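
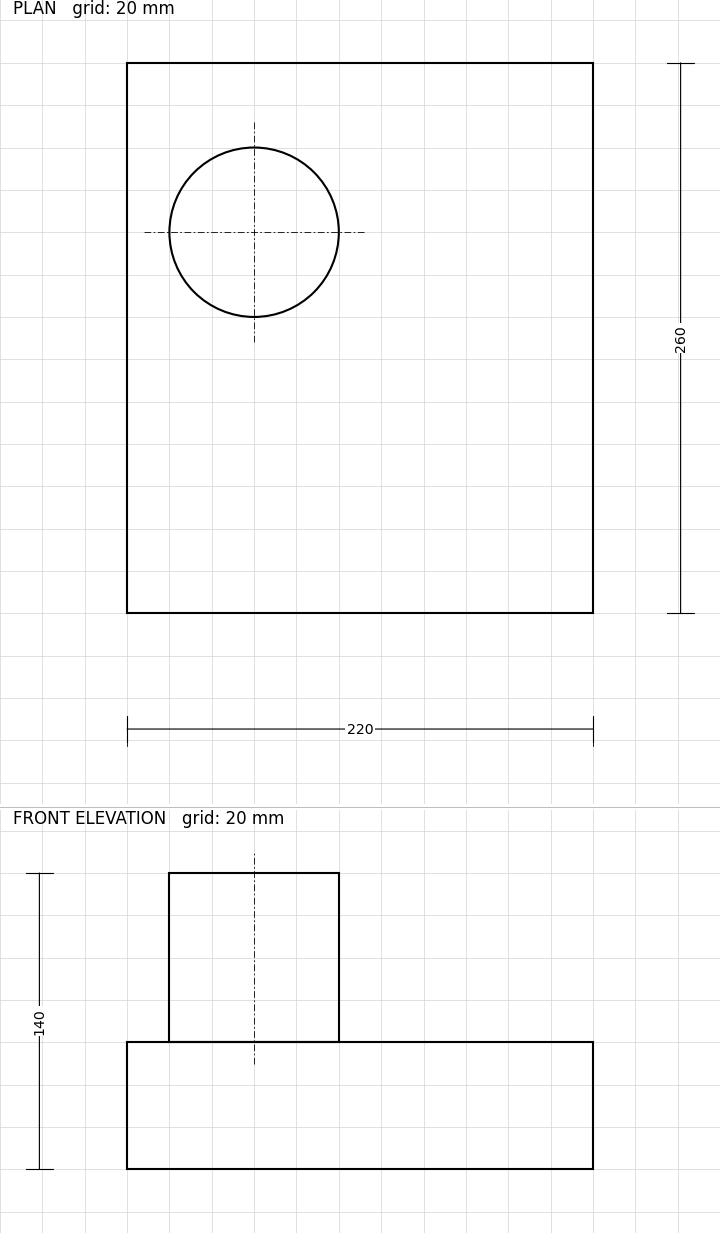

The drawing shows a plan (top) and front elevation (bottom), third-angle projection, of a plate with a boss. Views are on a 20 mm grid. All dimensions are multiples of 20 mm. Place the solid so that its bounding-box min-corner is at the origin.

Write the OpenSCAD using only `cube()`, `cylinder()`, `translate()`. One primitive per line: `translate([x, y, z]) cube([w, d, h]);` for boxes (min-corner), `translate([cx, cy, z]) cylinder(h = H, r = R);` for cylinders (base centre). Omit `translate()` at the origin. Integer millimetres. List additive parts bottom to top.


cube([220, 260, 60]);
translate([60, 180, 60]) cylinder(h = 80, r = 40);


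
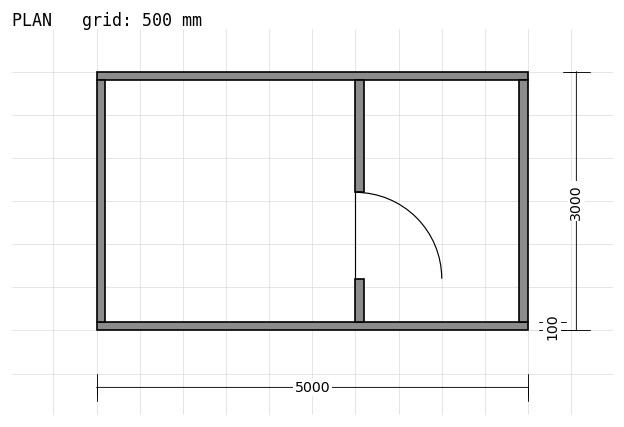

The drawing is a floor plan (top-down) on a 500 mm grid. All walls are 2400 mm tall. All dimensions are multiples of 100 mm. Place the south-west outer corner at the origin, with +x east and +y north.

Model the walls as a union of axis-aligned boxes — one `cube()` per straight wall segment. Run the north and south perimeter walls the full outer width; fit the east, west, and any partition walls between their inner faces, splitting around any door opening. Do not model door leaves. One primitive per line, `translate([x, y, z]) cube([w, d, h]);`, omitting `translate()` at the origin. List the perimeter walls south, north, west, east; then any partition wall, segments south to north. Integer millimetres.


cube([5000, 100, 2400]);
translate([0, 2900, 0]) cube([5000, 100, 2400]);
translate([0, 100, 0]) cube([100, 2800, 2400]);
translate([4900, 100, 0]) cube([100, 2800, 2400]);
translate([3000, 100, 0]) cube([100, 500, 2400]);
translate([3000, 1600, 0]) cube([100, 1300, 2400]);


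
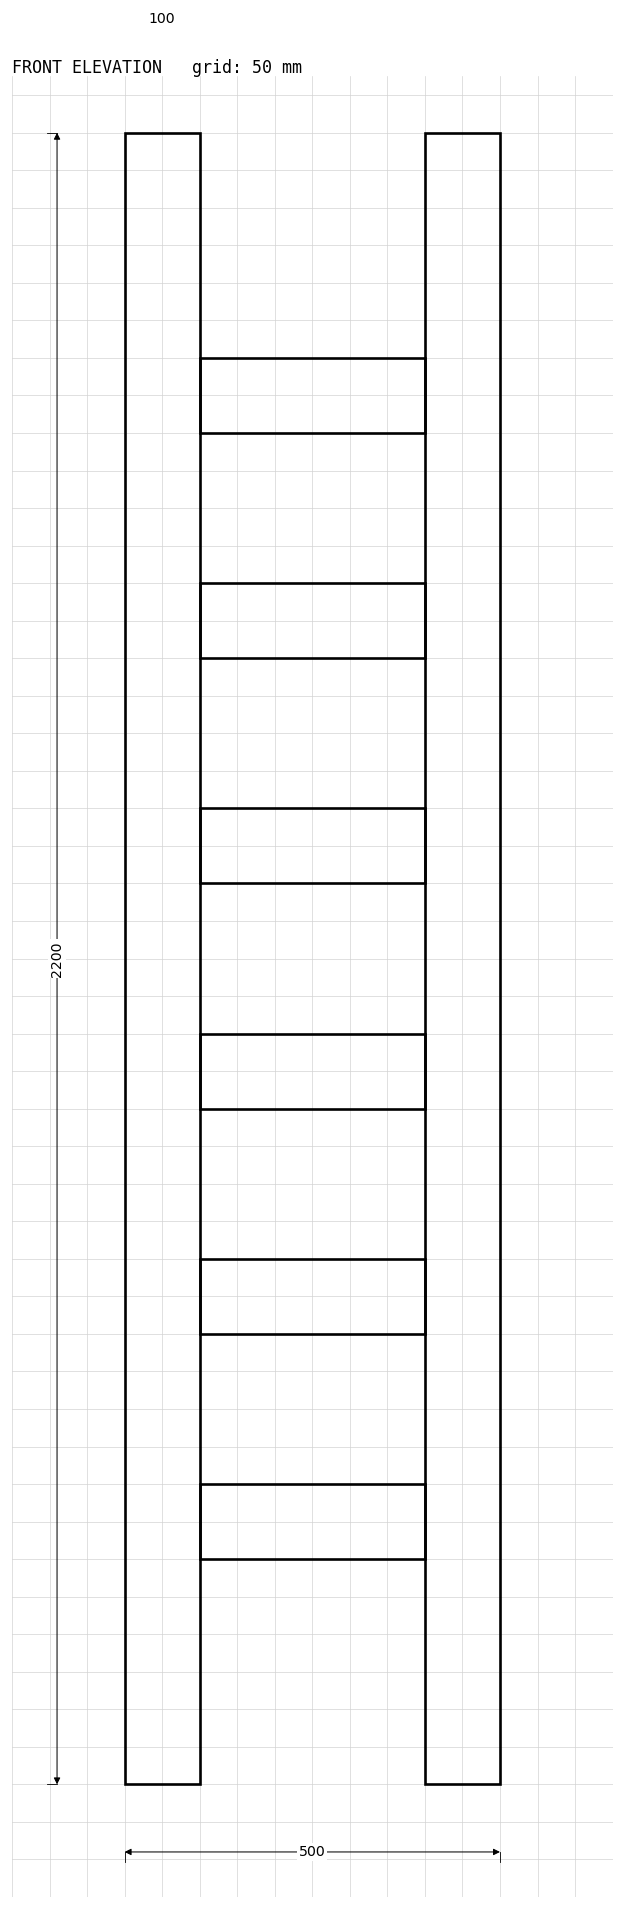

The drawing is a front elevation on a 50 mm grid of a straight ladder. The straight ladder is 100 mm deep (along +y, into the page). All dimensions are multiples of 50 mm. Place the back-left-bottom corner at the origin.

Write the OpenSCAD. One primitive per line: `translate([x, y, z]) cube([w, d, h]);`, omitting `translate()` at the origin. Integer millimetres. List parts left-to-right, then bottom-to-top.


cube([100, 100, 2200]);
translate([100, 0, 300]) cube([300, 100, 100]);
translate([100, 0, 600]) cube([300, 100, 100]);
translate([100, 0, 900]) cube([300, 100, 100]);
translate([100, 0, 1200]) cube([300, 100, 100]);
translate([100, 0, 1500]) cube([300, 100, 100]);
translate([100, 0, 1800]) cube([300, 100, 100]);
translate([400, 0, 0]) cube([100, 100, 2200]);


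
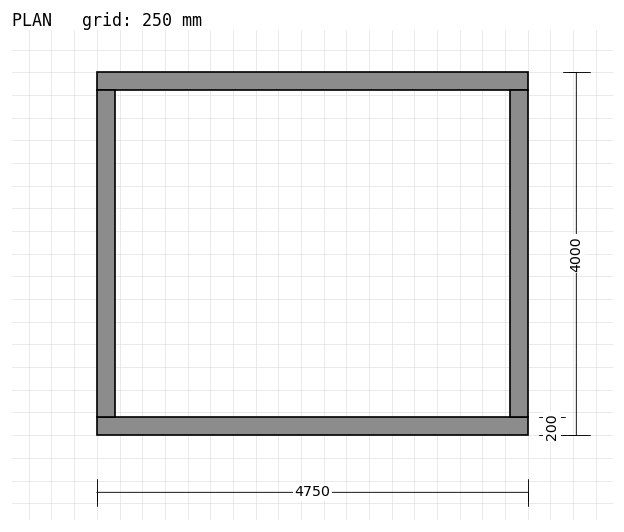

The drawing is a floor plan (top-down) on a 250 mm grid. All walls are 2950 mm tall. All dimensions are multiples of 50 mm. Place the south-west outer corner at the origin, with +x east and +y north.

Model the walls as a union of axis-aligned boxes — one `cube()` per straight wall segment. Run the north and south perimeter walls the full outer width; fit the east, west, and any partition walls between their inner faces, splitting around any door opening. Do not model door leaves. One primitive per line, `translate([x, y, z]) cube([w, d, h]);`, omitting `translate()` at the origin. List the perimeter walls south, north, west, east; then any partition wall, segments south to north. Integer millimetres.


cube([4750, 200, 2950]);
translate([0, 3800, 0]) cube([4750, 200, 2950]);
translate([0, 200, 0]) cube([200, 3600, 2950]);
translate([4550, 200, 0]) cube([200, 3600, 2950]);


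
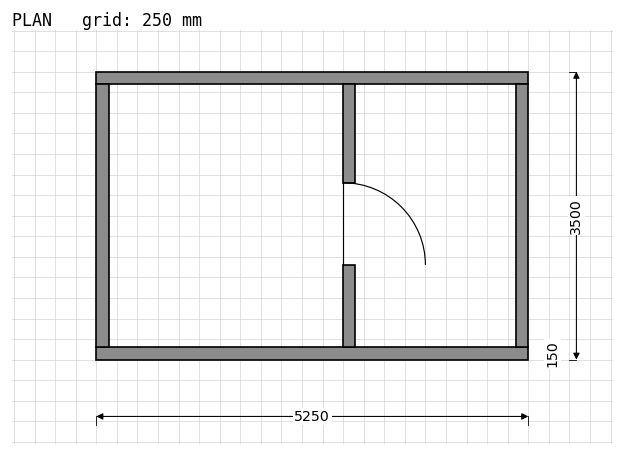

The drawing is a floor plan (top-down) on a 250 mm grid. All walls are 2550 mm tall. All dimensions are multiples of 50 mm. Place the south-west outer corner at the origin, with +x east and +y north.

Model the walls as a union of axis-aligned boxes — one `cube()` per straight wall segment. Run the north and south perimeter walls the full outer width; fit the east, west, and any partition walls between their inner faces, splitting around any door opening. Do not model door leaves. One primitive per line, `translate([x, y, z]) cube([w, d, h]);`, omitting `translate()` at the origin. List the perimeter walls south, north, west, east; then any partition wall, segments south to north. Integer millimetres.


cube([5250, 150, 2550]);
translate([0, 3350, 0]) cube([5250, 150, 2550]);
translate([0, 150, 0]) cube([150, 3200, 2550]);
translate([5100, 150, 0]) cube([150, 3200, 2550]);
translate([3000, 150, 0]) cube([150, 1000, 2550]);
translate([3000, 2150, 0]) cube([150, 1200, 2550]);


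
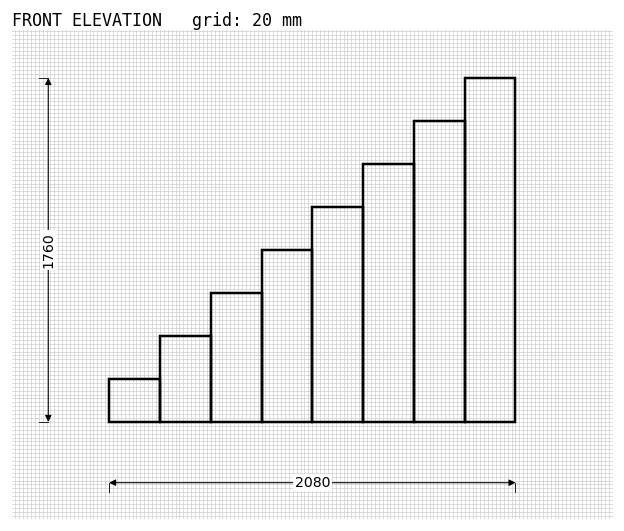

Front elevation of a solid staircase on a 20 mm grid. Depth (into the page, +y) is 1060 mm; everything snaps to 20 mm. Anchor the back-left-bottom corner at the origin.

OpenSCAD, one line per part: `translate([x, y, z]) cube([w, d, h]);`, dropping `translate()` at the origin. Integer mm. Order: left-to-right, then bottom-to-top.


cube([260, 1060, 220]);
translate([260, 0, 0]) cube([260, 1060, 440]);
translate([520, 0, 0]) cube([260, 1060, 660]);
translate([780, 0, 0]) cube([260, 1060, 880]);
translate([1040, 0, 0]) cube([260, 1060, 1100]);
translate([1300, 0, 0]) cube([260, 1060, 1320]);
translate([1560, 0, 0]) cube([260, 1060, 1540]);
translate([1820, 0, 0]) cube([260, 1060, 1760]);


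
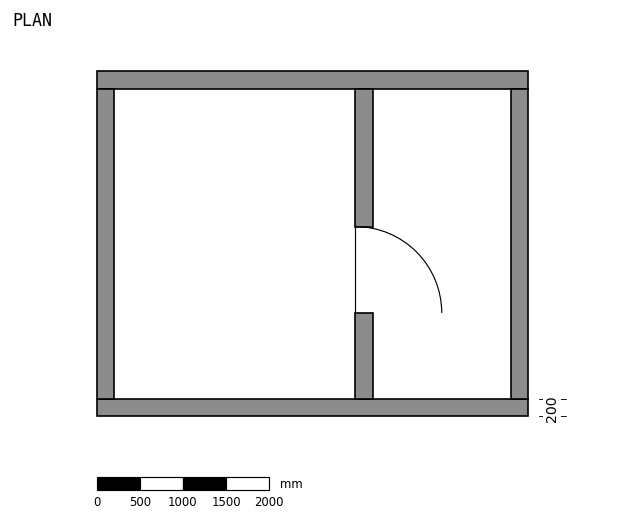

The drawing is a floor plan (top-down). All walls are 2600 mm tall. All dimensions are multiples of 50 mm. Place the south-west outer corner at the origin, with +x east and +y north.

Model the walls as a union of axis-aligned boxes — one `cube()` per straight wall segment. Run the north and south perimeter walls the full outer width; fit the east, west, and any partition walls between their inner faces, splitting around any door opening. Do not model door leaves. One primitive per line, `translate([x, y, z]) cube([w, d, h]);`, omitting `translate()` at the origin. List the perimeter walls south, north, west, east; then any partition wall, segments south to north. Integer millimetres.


cube([5000, 200, 2600]);
translate([0, 3800, 0]) cube([5000, 200, 2600]);
translate([0, 200, 0]) cube([200, 3600, 2600]);
translate([4800, 200, 0]) cube([200, 3600, 2600]);
translate([3000, 200, 0]) cube([200, 1000, 2600]);
translate([3000, 2200, 0]) cube([200, 1600, 2600]);


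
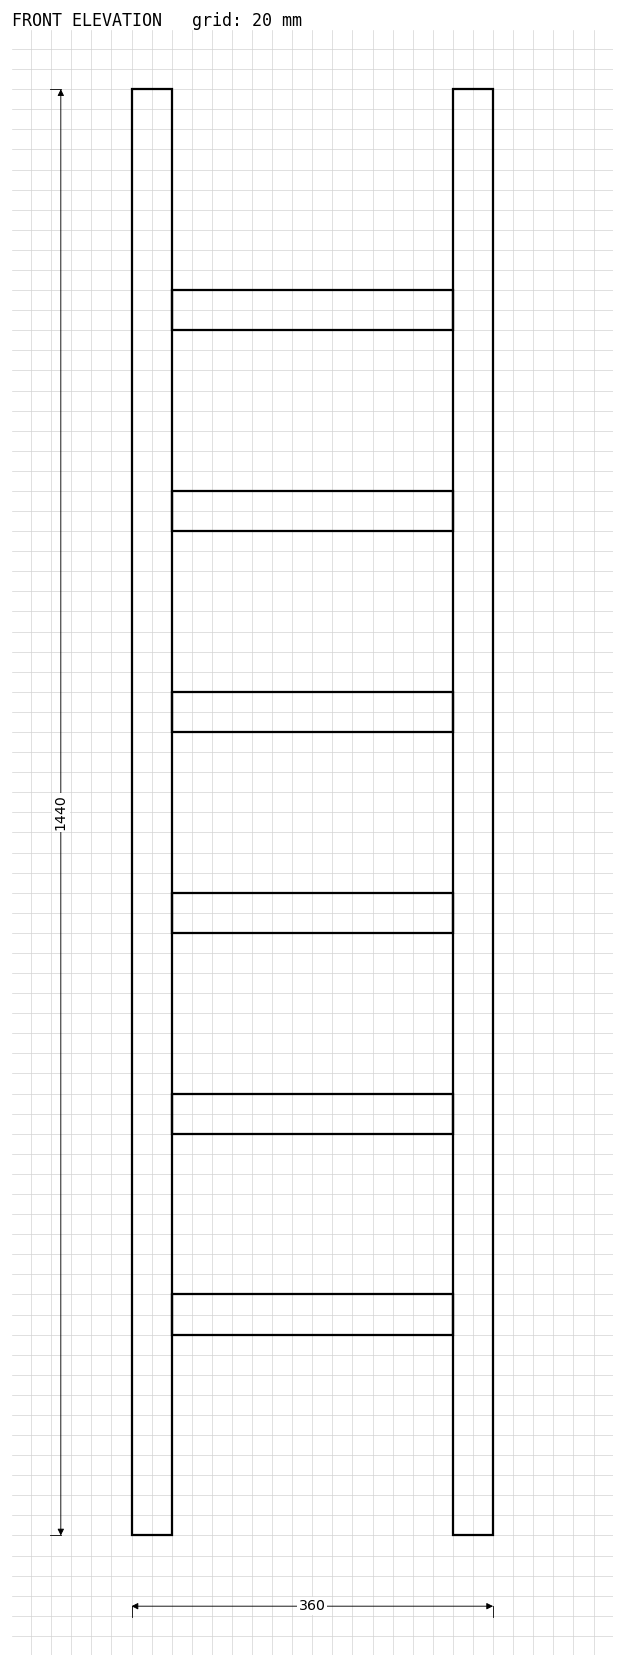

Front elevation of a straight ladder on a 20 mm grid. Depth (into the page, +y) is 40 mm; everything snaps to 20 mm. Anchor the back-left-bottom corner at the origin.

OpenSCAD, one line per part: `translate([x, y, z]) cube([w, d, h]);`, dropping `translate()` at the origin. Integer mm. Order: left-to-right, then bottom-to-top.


cube([40, 40, 1440]);
translate([40, 0, 200]) cube([280, 40, 40]);
translate([40, 0, 400]) cube([280, 40, 40]);
translate([40, 0, 600]) cube([280, 40, 40]);
translate([40, 0, 800]) cube([280, 40, 40]);
translate([40, 0, 1000]) cube([280, 40, 40]);
translate([40, 0, 1200]) cube([280, 40, 40]);
translate([320, 0, 0]) cube([40, 40, 1440]);


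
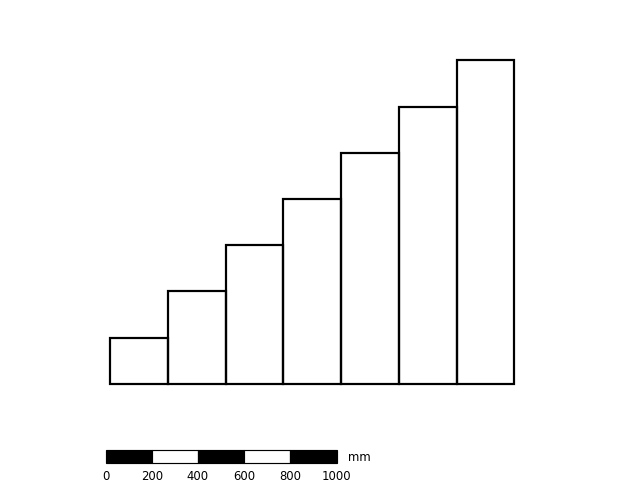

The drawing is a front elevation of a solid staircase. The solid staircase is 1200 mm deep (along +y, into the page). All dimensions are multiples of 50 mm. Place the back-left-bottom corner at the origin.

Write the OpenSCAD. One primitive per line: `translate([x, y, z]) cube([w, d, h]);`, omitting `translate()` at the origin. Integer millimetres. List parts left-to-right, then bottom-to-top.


cube([250, 1200, 200]);
translate([250, 0, 0]) cube([250, 1200, 400]);
translate([500, 0, 0]) cube([250, 1200, 600]);
translate([750, 0, 0]) cube([250, 1200, 800]);
translate([1000, 0, 0]) cube([250, 1200, 1000]);
translate([1250, 0, 0]) cube([250, 1200, 1200]);
translate([1500, 0, 0]) cube([250, 1200, 1400]);


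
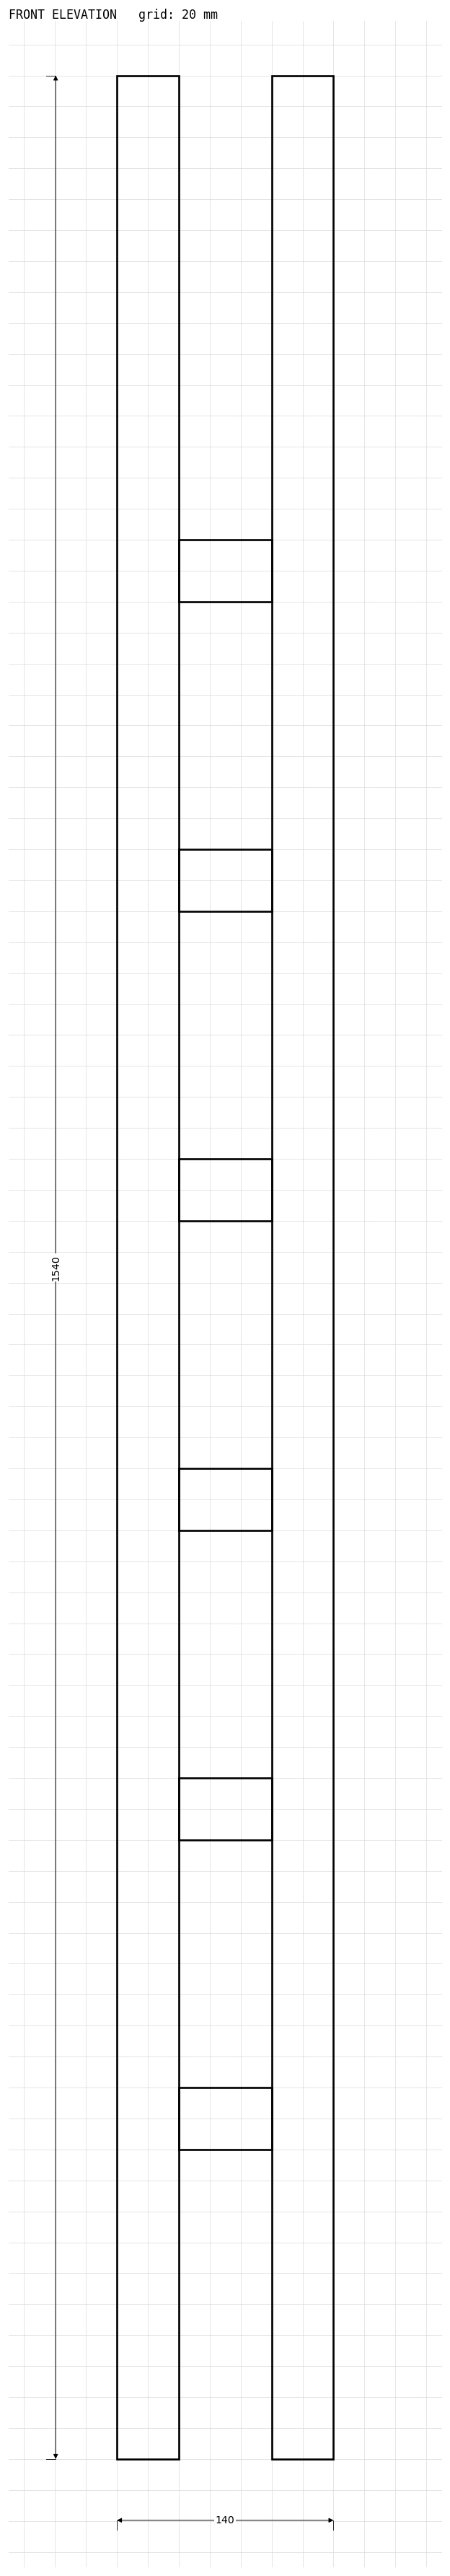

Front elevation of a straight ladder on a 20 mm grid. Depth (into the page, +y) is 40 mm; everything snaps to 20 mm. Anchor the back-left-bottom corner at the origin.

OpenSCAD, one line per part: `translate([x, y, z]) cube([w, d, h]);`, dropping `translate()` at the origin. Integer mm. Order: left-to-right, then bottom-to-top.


cube([40, 40, 1540]);
translate([40, 0, 200]) cube([60, 40, 40]);
translate([40, 0, 400]) cube([60, 40, 40]);
translate([40, 0, 600]) cube([60, 40, 40]);
translate([40, 0, 800]) cube([60, 40, 40]);
translate([40, 0, 1000]) cube([60, 40, 40]);
translate([40, 0, 1200]) cube([60, 40, 40]);
translate([100, 0, 0]) cube([40, 40, 1540]);


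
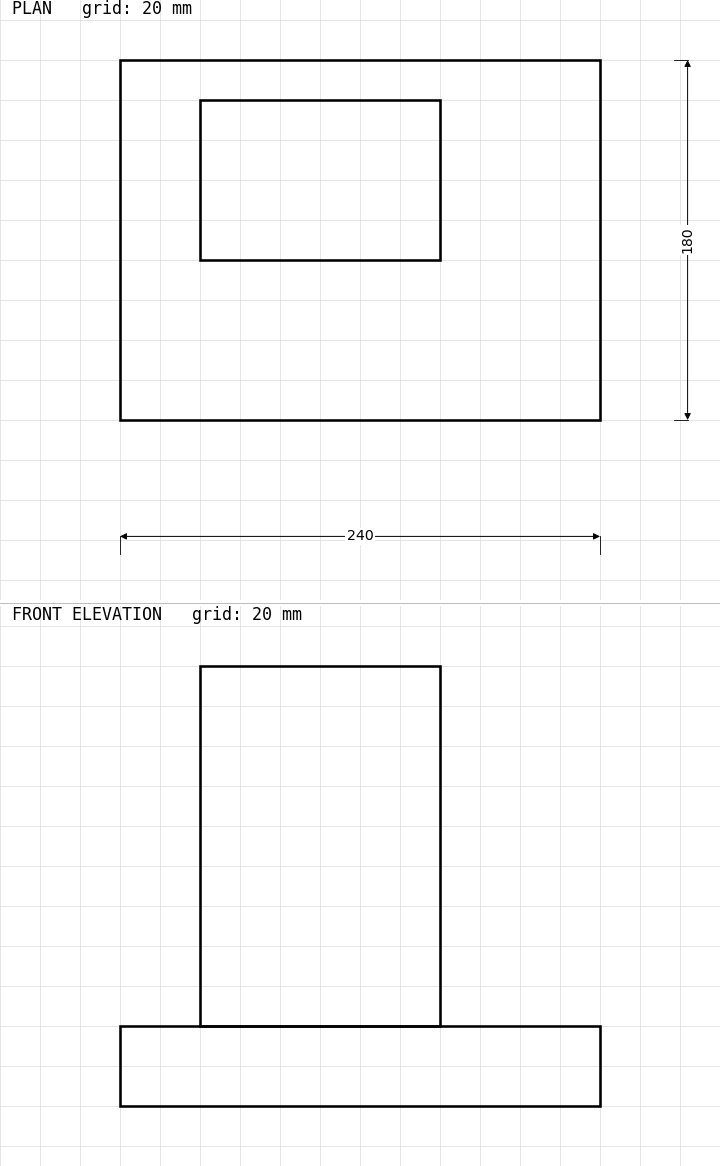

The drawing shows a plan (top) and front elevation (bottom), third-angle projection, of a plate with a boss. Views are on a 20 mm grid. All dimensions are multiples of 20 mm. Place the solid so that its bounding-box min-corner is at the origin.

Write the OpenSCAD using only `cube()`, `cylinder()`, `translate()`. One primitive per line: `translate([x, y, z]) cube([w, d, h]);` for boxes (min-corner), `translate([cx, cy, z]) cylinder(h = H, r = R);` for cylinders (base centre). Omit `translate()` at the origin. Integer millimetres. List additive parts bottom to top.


cube([240, 180, 40]);
translate([40, 80, 40]) cube([120, 80, 180]);


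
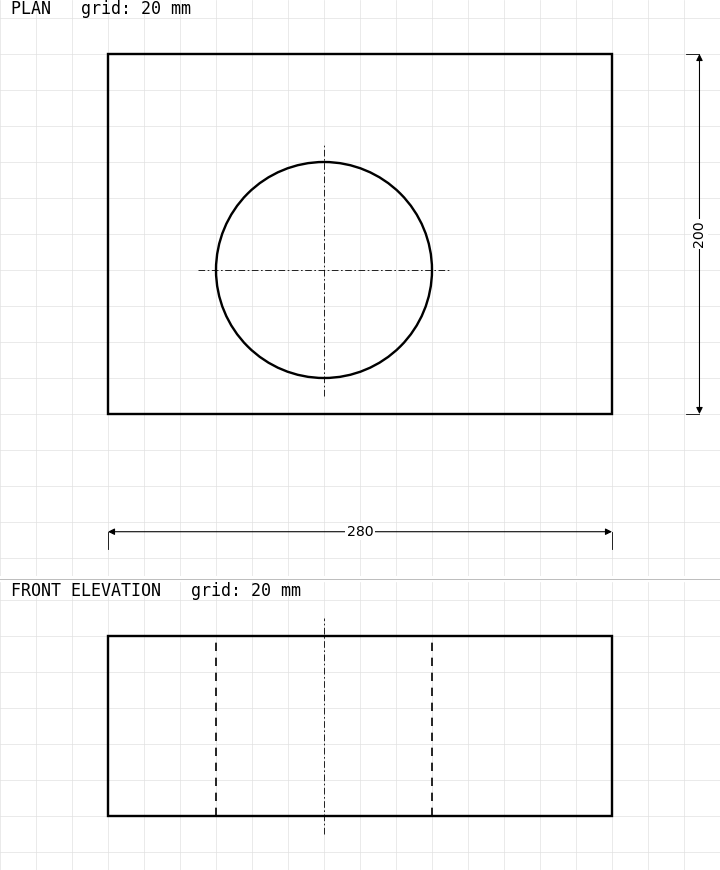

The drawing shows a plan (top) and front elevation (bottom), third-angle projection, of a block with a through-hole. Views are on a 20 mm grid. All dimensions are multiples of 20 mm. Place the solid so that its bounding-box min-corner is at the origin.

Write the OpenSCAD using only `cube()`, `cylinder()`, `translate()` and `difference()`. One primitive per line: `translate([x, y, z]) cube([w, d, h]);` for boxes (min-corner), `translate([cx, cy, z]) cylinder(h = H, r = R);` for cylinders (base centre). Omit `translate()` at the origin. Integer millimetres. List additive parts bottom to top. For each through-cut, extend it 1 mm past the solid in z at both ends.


difference() {
  cube([280, 200, 100]);
  translate([120, 80, -1]) cylinder(h = 102, r = 60);
}


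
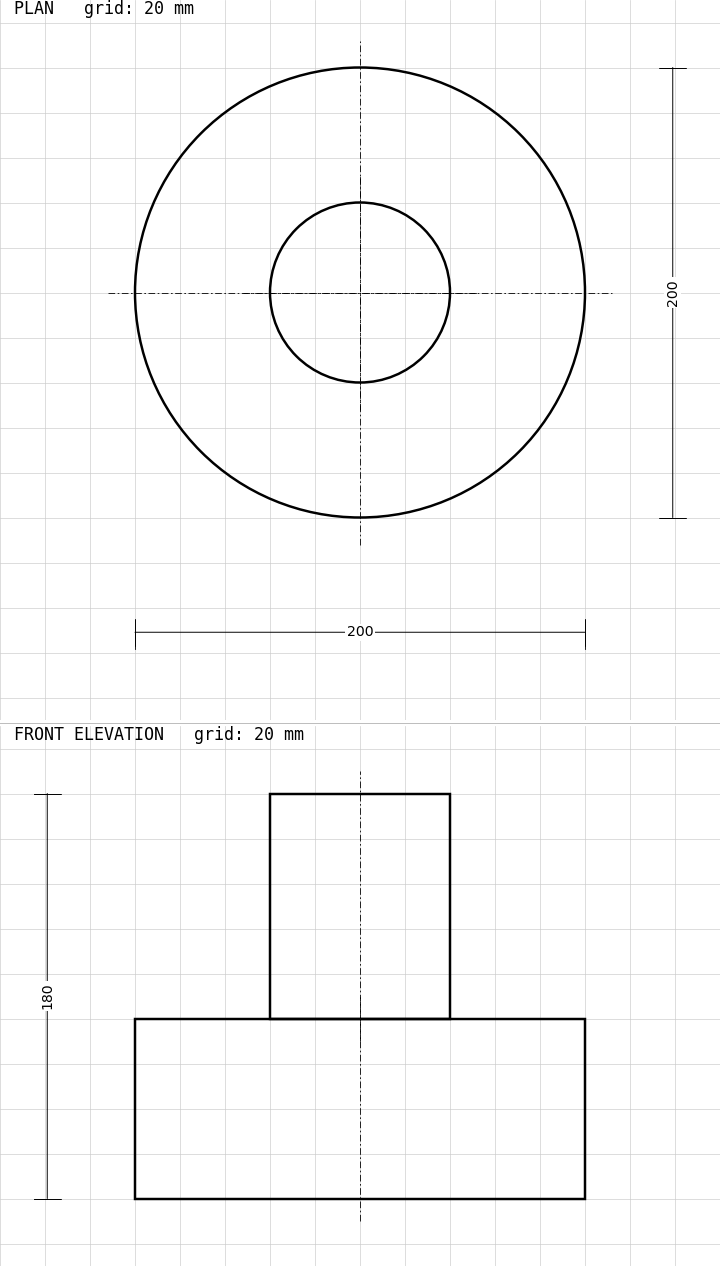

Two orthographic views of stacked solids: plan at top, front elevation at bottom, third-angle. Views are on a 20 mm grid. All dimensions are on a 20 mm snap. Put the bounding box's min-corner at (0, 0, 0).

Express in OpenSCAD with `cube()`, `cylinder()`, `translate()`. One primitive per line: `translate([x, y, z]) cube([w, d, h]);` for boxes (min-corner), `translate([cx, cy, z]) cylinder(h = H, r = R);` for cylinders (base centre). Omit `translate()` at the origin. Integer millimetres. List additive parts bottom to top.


translate([100, 100, 0]) cylinder(h = 80, r = 100);
translate([100, 100, 80]) cylinder(h = 100, r = 40);


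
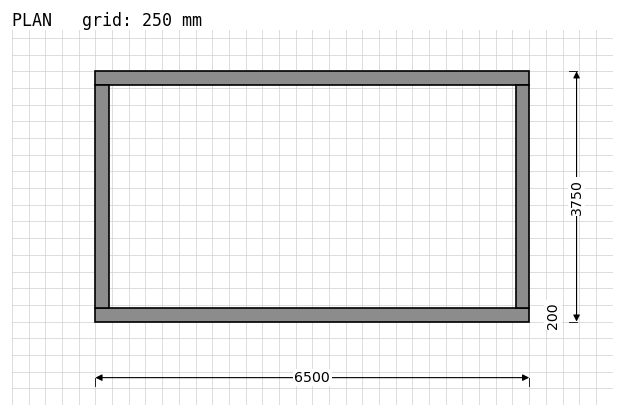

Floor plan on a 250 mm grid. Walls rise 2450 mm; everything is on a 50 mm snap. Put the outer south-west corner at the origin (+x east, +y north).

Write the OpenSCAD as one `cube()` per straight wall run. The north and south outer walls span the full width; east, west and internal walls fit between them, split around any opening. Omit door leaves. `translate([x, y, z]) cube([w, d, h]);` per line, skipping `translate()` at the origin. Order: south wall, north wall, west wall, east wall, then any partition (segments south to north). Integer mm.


cube([6500, 200, 2450]);
translate([0, 3550, 0]) cube([6500, 200, 2450]);
translate([0, 200, 0]) cube([200, 3350, 2450]);
translate([6300, 200, 0]) cube([200, 3350, 2450]);


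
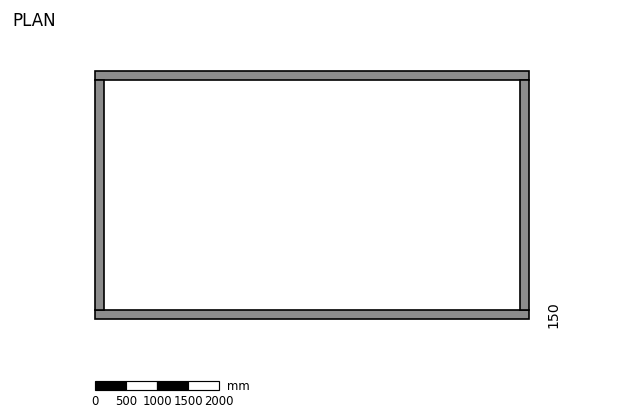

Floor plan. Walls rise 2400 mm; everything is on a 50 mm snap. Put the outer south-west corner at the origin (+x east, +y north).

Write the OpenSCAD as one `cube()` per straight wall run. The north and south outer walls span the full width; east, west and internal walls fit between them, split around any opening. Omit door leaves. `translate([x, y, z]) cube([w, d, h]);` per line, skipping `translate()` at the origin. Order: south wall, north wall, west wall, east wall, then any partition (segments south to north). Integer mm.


cube([7000, 150, 2400]);
translate([0, 3850, 0]) cube([7000, 150, 2400]);
translate([0, 150, 0]) cube([150, 3700, 2400]);
translate([6850, 150, 0]) cube([150, 3700, 2400]);


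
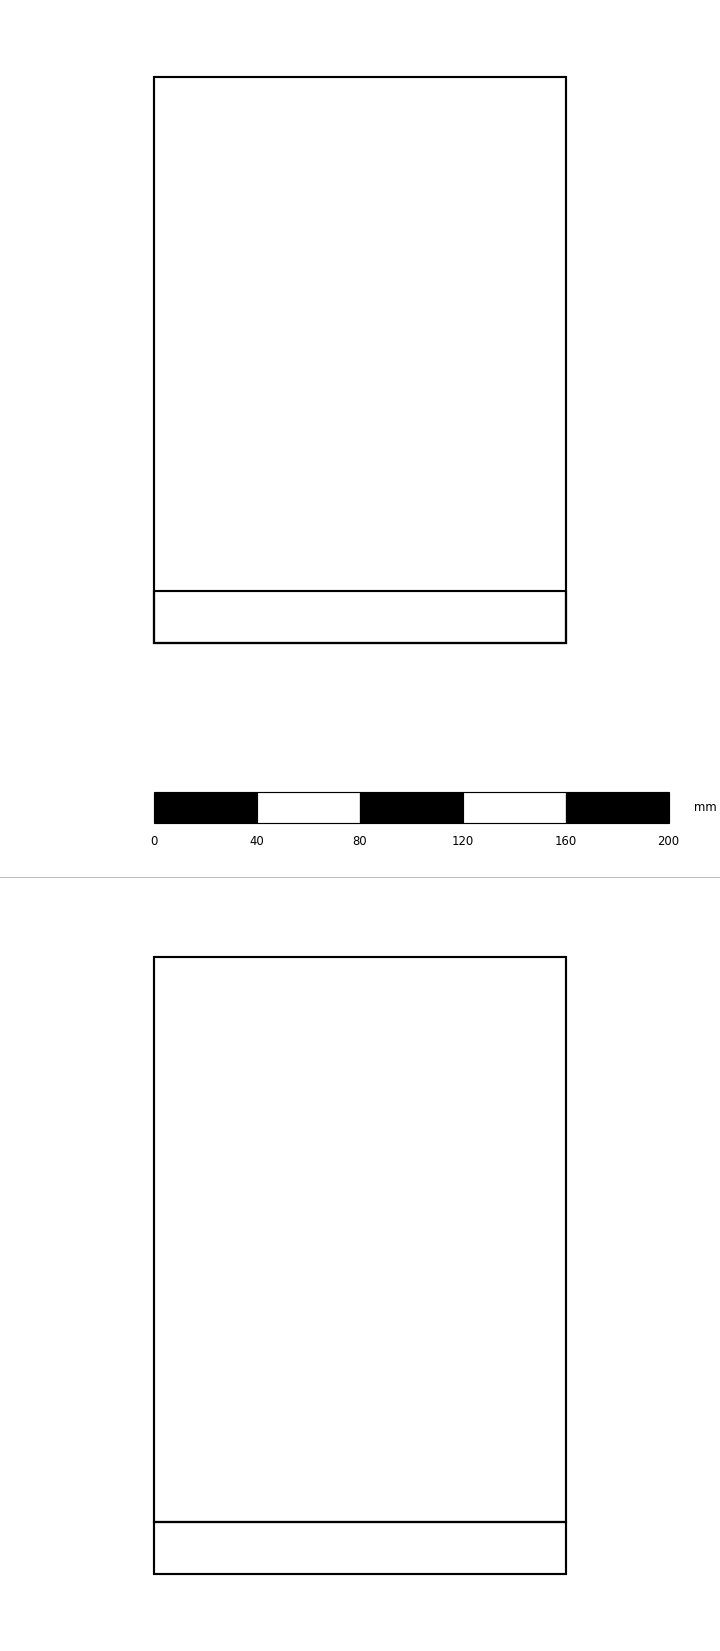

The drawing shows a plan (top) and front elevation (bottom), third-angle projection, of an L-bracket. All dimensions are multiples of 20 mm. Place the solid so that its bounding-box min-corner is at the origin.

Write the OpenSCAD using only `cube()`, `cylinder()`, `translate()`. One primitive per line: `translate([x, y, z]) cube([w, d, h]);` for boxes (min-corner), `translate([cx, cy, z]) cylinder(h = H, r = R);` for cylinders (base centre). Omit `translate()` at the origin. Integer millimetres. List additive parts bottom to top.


cube([160, 220, 20]);
translate([0, 0, 20]) cube([160, 20, 220]);


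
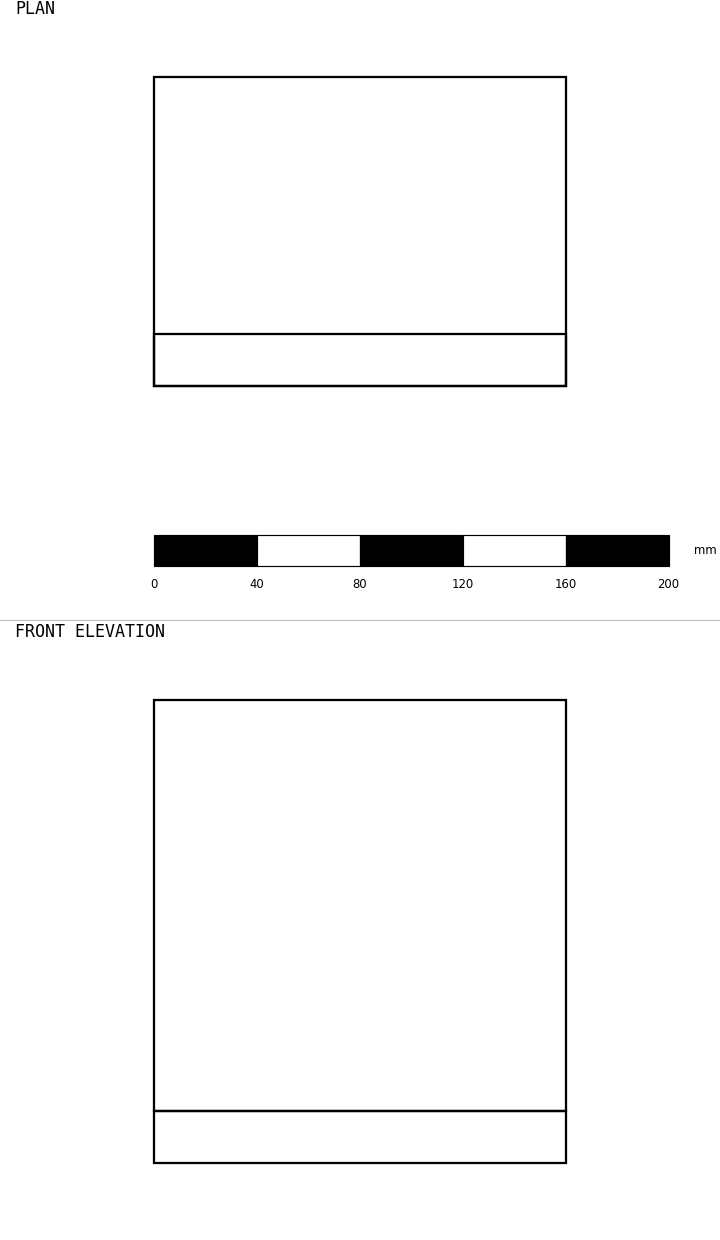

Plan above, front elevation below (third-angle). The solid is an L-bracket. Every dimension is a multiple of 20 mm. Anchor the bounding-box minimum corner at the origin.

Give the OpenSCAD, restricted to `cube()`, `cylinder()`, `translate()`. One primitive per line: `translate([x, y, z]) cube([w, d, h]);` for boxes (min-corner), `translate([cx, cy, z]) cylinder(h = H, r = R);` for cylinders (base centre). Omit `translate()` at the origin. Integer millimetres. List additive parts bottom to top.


cube([160, 120, 20]);
translate([0, 0, 20]) cube([160, 20, 160]);


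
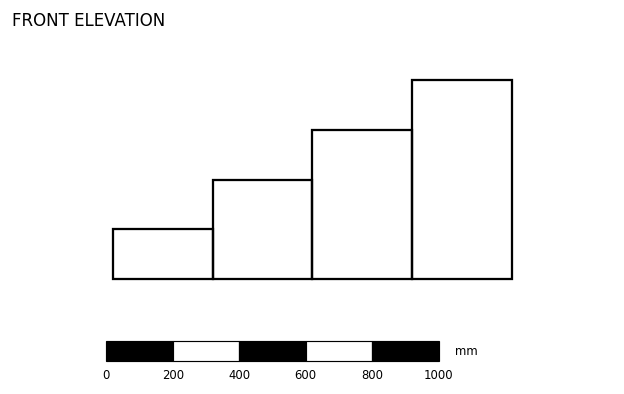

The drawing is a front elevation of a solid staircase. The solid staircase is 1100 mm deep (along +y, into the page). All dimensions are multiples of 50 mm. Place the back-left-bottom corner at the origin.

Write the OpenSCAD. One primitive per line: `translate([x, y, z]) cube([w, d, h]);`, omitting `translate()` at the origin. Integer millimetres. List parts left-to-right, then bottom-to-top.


cube([300, 1100, 150]);
translate([300, 0, 0]) cube([300, 1100, 300]);
translate([600, 0, 0]) cube([300, 1100, 450]);
translate([900, 0, 0]) cube([300, 1100, 600]);


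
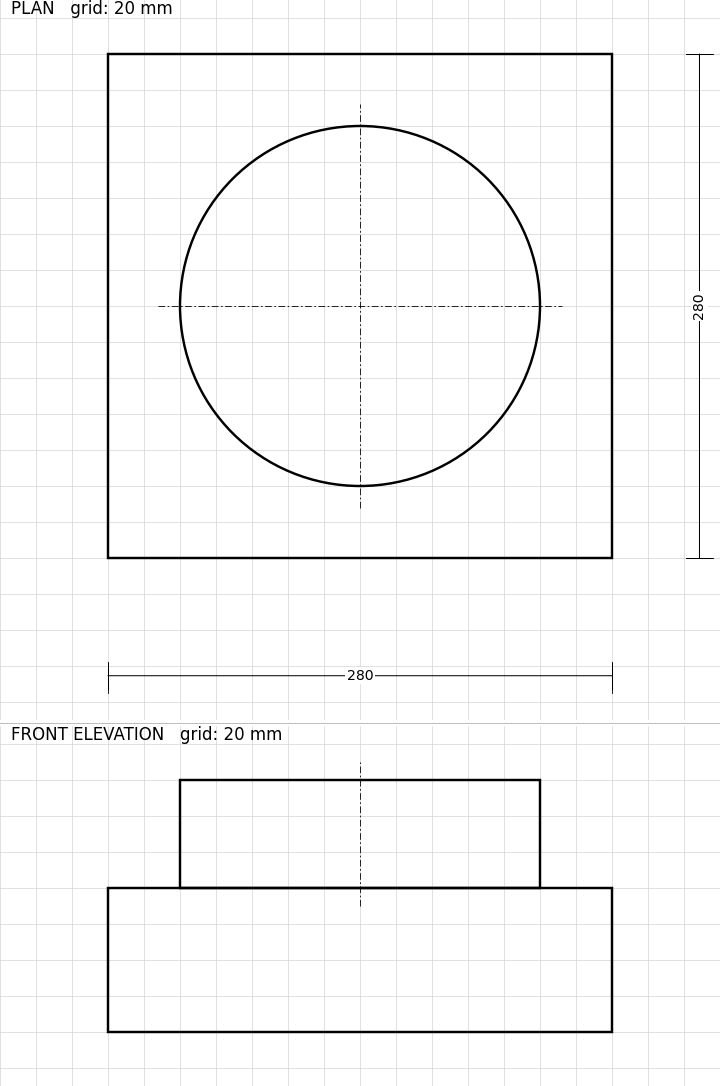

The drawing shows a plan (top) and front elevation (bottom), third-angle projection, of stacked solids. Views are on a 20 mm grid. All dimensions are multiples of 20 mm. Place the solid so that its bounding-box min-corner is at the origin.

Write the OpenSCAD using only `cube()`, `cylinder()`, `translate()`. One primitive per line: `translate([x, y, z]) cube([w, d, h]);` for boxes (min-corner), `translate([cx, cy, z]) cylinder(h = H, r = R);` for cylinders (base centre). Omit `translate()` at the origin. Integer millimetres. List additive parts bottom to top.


cube([280, 280, 80]);
translate([140, 140, 80]) cylinder(h = 60, r = 100);


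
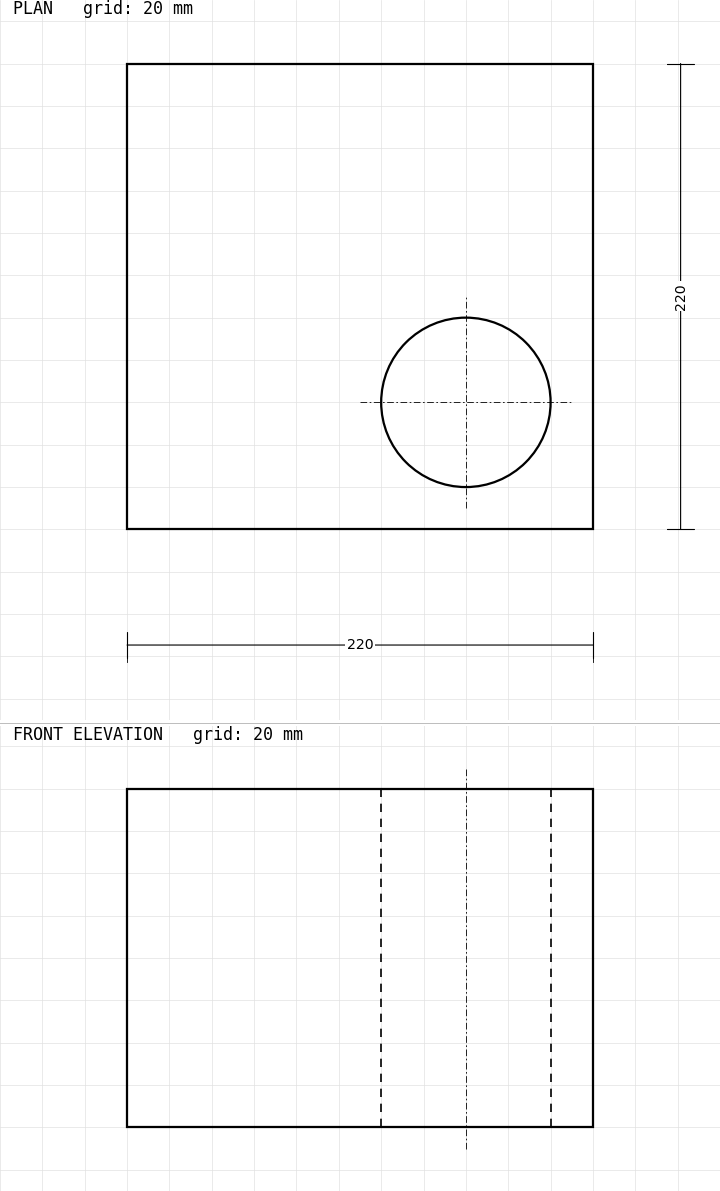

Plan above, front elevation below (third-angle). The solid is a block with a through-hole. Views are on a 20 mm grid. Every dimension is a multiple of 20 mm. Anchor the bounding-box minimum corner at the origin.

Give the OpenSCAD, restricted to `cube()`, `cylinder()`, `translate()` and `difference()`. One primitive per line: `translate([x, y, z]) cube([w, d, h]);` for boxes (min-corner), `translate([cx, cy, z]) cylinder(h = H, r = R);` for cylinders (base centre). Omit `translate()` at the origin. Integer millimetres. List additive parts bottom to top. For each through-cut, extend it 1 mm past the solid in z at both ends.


difference() {
  cube([220, 220, 160]);
  translate([160, 60, -1]) cylinder(h = 162, r = 40);
}


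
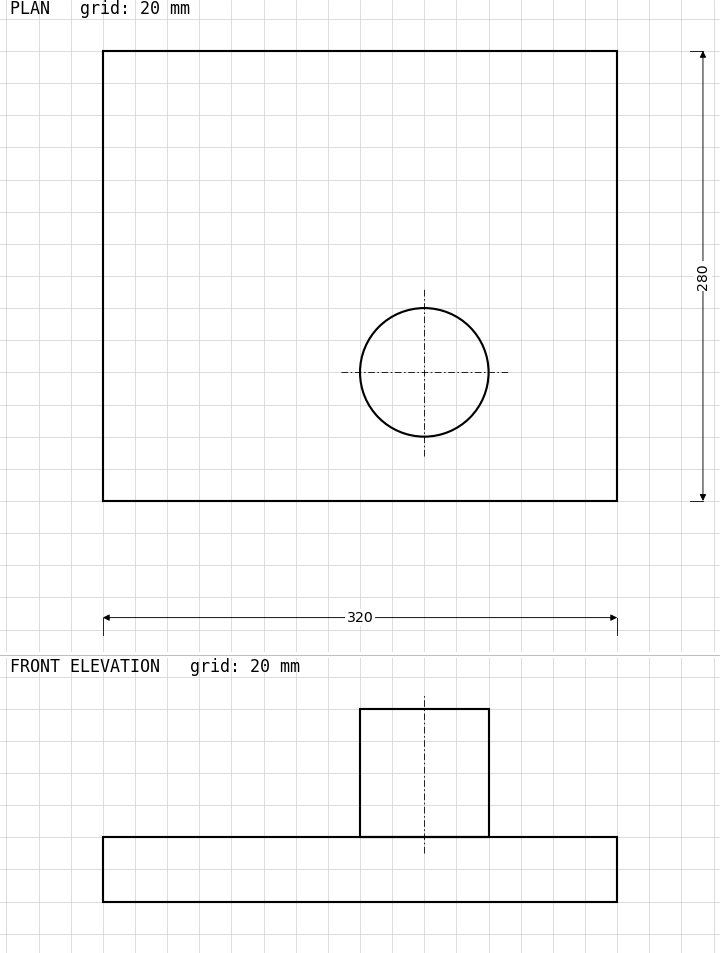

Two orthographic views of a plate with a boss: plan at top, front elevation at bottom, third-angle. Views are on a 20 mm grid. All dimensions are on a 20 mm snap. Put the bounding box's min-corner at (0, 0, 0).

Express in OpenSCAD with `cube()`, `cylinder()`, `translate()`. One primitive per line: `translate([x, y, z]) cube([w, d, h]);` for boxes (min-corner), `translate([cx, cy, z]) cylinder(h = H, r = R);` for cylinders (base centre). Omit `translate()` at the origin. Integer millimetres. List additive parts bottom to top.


cube([320, 280, 40]);
translate([200, 80, 40]) cylinder(h = 80, r = 40);


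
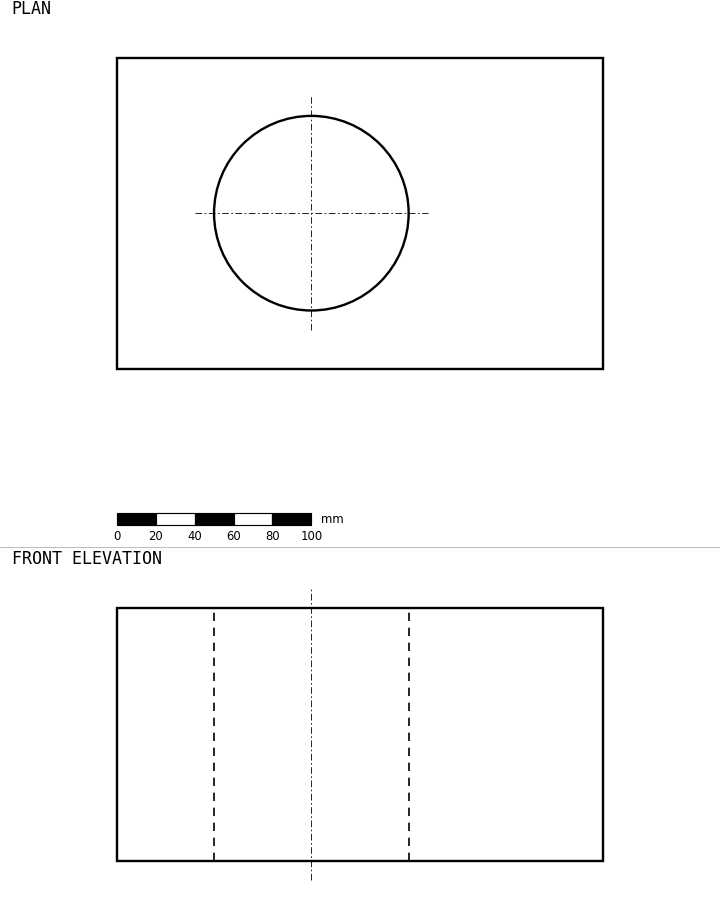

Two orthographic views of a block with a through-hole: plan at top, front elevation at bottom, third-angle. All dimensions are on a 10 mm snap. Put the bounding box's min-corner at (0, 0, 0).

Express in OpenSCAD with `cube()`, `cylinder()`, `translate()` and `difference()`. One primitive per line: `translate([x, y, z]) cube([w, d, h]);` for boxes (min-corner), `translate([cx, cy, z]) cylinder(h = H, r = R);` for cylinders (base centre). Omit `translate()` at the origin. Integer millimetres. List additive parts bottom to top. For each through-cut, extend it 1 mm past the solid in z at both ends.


difference() {
  cube([250, 160, 130]);
  translate([100, 80, -1]) cylinder(h = 132, r = 50);
}


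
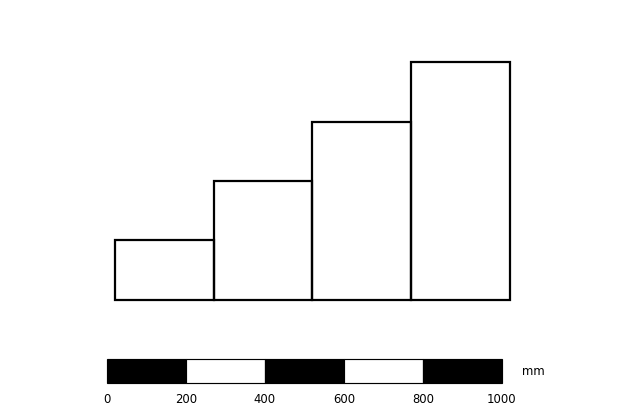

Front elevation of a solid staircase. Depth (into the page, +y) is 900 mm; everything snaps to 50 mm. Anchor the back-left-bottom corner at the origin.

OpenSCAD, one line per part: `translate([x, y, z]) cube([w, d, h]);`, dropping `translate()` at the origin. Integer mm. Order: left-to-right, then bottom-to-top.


cube([250, 900, 150]);
translate([250, 0, 0]) cube([250, 900, 300]);
translate([500, 0, 0]) cube([250, 900, 450]);
translate([750, 0, 0]) cube([250, 900, 600]);


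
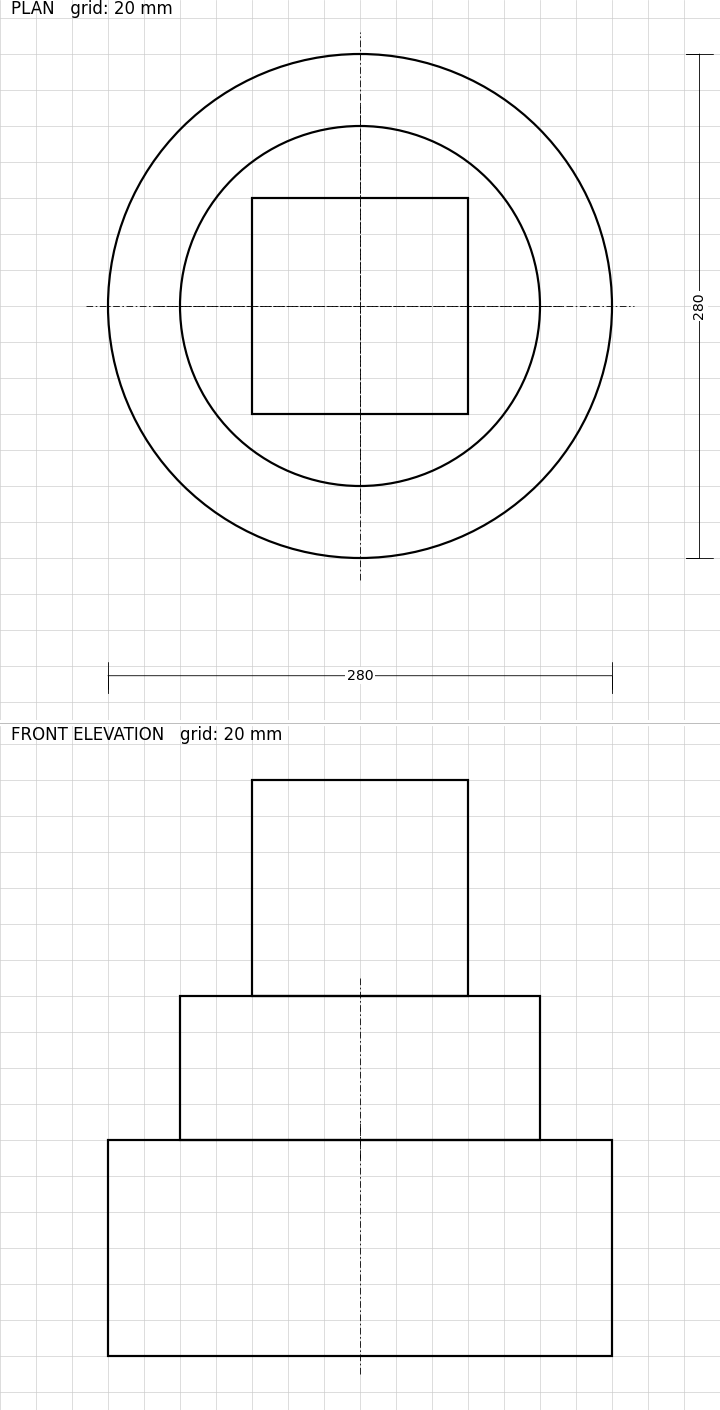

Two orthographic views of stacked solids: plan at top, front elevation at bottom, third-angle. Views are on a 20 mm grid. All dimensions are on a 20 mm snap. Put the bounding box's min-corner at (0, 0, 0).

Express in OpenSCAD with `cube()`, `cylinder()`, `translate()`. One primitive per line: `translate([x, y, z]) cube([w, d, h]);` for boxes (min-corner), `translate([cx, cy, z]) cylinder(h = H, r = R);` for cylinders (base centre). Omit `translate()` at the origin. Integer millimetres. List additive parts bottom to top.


translate([140, 140, 0]) cylinder(h = 120, r = 140);
translate([140, 140, 120]) cylinder(h = 80, r = 100);
translate([80, 80, 200]) cube([120, 120, 120]);


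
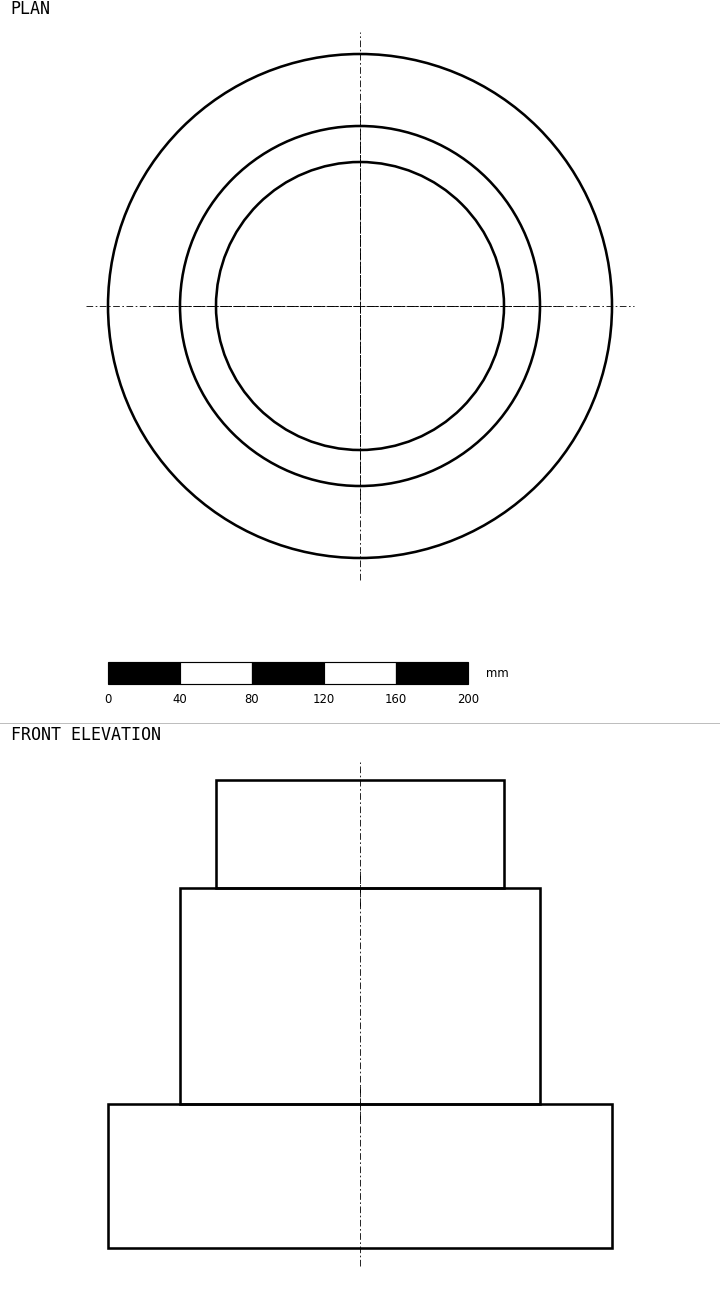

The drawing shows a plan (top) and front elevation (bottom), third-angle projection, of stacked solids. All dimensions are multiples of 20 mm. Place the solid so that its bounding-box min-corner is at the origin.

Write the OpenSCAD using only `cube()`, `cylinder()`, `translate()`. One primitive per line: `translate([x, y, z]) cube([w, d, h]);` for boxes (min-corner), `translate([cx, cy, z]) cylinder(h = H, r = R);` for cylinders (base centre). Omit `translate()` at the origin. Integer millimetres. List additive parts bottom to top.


translate([140, 140, 0]) cylinder(h = 80, r = 140);
translate([140, 140, 80]) cylinder(h = 120, r = 100);
translate([140, 140, 200]) cylinder(h = 60, r = 80);


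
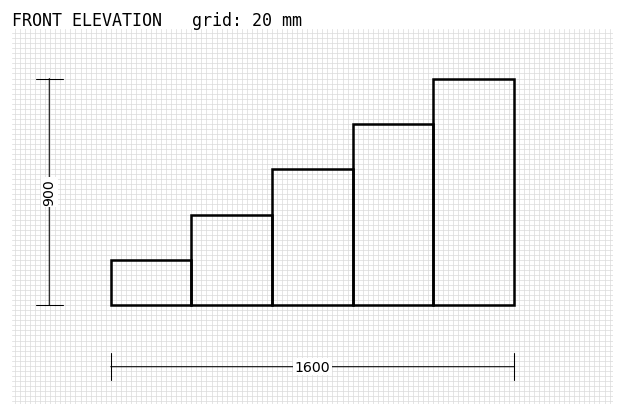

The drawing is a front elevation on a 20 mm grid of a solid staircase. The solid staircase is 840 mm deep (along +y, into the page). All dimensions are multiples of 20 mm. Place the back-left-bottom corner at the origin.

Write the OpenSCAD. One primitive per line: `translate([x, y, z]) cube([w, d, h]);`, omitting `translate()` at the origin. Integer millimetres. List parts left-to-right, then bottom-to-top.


cube([320, 840, 180]);
translate([320, 0, 0]) cube([320, 840, 360]);
translate([640, 0, 0]) cube([320, 840, 540]);
translate([960, 0, 0]) cube([320, 840, 720]);
translate([1280, 0, 0]) cube([320, 840, 900]);


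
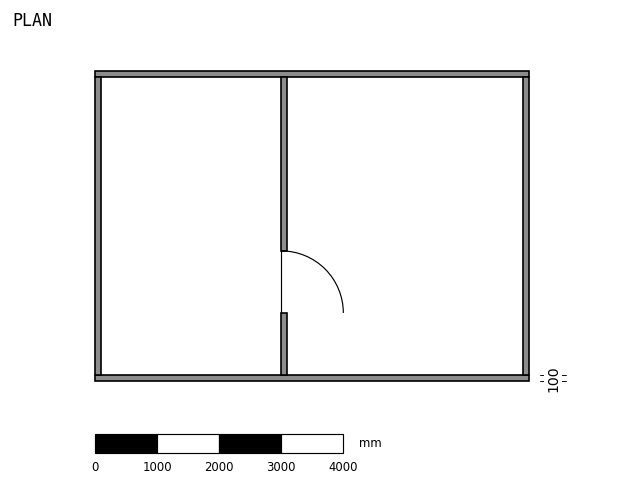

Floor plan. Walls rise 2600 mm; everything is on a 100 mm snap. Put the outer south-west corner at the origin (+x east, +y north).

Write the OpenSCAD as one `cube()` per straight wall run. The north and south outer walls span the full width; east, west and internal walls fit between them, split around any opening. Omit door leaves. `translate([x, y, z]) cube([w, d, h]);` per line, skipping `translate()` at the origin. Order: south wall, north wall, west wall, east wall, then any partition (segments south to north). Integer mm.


cube([7000, 100, 2600]);
translate([0, 4900, 0]) cube([7000, 100, 2600]);
translate([0, 100, 0]) cube([100, 4800, 2600]);
translate([6900, 100, 0]) cube([100, 4800, 2600]);
translate([3000, 100, 0]) cube([100, 1000, 2600]);
translate([3000, 2100, 0]) cube([100, 2800, 2600]);


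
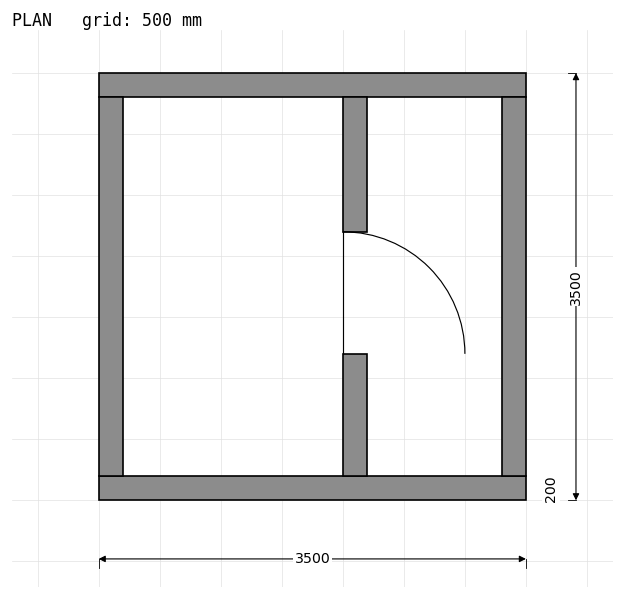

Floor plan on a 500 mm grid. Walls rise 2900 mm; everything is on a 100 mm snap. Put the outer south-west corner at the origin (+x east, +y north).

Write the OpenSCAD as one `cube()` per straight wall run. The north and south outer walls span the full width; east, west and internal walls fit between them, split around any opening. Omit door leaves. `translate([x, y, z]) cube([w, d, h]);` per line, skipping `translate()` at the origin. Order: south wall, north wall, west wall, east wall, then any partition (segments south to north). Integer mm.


cube([3500, 200, 2900]);
translate([0, 3300, 0]) cube([3500, 200, 2900]);
translate([0, 200, 0]) cube([200, 3100, 2900]);
translate([3300, 200, 0]) cube([200, 3100, 2900]);
translate([2000, 200, 0]) cube([200, 1000, 2900]);
translate([2000, 2200, 0]) cube([200, 1100, 2900]);


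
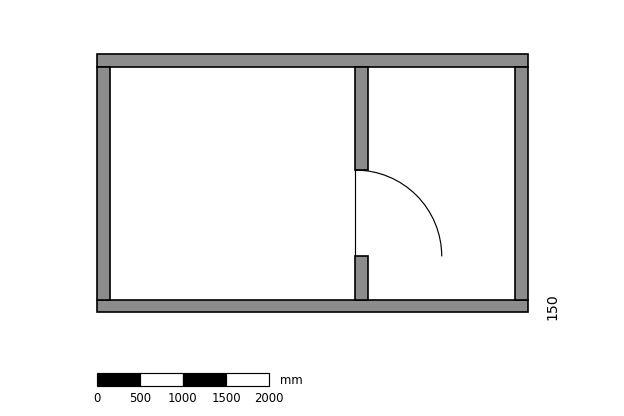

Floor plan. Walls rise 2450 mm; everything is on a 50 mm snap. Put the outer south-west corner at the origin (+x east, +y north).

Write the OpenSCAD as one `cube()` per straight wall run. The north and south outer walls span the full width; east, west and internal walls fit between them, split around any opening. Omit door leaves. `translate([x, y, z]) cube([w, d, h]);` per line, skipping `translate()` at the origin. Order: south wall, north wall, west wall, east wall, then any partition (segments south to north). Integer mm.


cube([5000, 150, 2450]);
translate([0, 2850, 0]) cube([5000, 150, 2450]);
translate([0, 150, 0]) cube([150, 2700, 2450]);
translate([4850, 150, 0]) cube([150, 2700, 2450]);
translate([3000, 150, 0]) cube([150, 500, 2450]);
translate([3000, 1650, 0]) cube([150, 1200, 2450]);


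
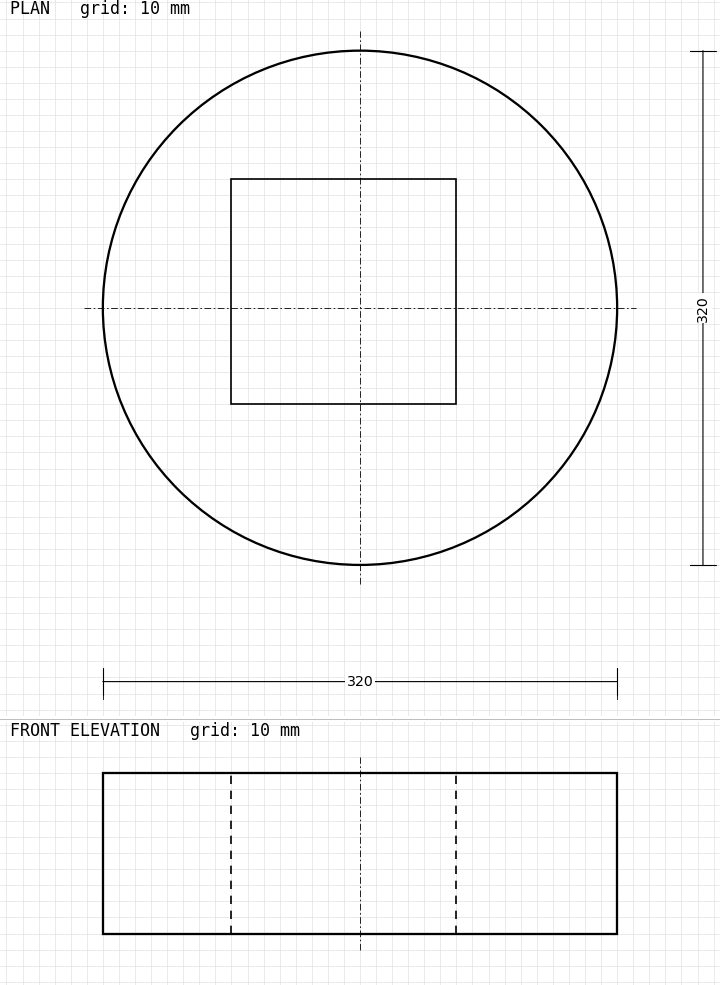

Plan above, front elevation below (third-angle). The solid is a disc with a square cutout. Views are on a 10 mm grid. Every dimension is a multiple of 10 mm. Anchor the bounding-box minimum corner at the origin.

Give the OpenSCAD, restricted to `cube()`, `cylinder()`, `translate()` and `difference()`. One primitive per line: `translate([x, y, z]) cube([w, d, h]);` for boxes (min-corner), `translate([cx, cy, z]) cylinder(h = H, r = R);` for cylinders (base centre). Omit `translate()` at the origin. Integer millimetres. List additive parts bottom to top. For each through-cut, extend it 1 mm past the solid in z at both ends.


difference() {
  translate([160, 160, 0]) cylinder(h = 100, r = 160);
  translate([80, 100, -1]) cube([140, 140, 102]);
}


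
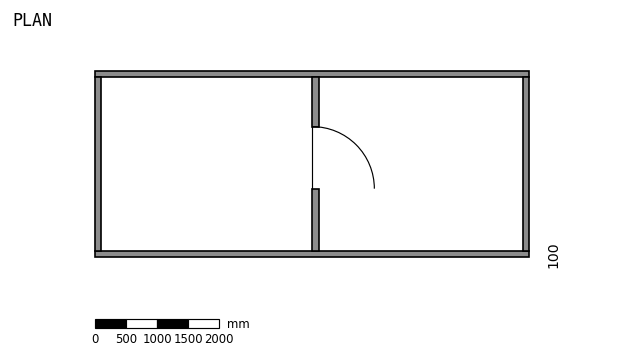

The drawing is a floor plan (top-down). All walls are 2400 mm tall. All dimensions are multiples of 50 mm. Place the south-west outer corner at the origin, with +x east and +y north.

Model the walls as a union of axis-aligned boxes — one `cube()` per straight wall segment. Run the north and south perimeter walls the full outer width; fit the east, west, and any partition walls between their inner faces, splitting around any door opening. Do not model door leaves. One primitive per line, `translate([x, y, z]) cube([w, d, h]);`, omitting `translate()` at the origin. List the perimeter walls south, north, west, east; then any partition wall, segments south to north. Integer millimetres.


cube([7000, 100, 2400]);
translate([0, 2900, 0]) cube([7000, 100, 2400]);
translate([0, 100, 0]) cube([100, 2800, 2400]);
translate([6900, 100, 0]) cube([100, 2800, 2400]);
translate([3500, 100, 0]) cube([100, 1000, 2400]);
translate([3500, 2100, 0]) cube([100, 800, 2400]);


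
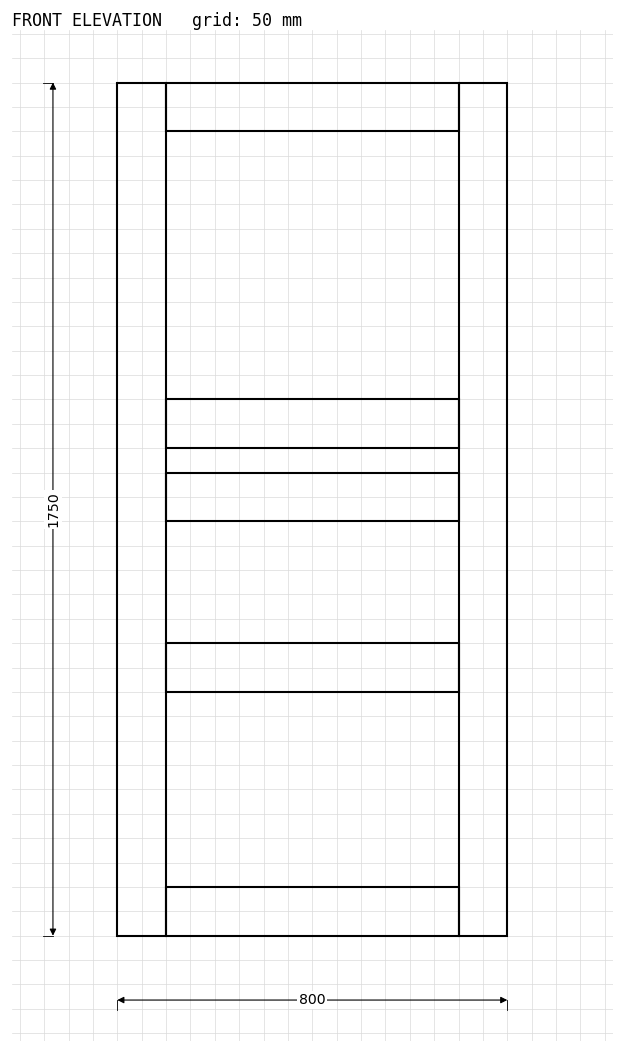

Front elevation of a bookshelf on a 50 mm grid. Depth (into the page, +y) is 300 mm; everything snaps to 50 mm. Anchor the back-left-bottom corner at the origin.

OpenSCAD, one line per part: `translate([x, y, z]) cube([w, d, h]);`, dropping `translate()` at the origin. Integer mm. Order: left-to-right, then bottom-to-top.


cube([100, 300, 1750]);
translate([100, 0, 0]) cube([600, 300, 100]);
translate([100, 0, 500]) cube([600, 300, 100]);
translate([100, 0, 850]) cube([600, 300, 100]);
translate([100, 0, 1000]) cube([600, 300, 100]);
translate([100, 0, 1650]) cube([600, 300, 100]);
translate([700, 0, 0]) cube([100, 300, 1750]);


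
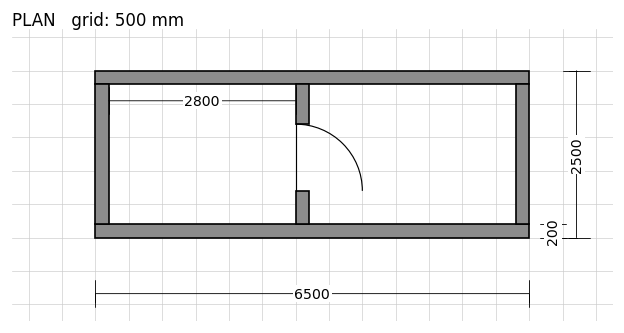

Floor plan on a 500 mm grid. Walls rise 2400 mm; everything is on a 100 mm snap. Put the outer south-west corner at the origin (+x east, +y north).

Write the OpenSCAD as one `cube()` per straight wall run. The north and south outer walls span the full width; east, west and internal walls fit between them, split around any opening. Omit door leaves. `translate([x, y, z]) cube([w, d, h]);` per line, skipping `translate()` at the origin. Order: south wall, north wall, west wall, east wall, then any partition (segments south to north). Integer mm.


cube([6500, 200, 2400]);
translate([0, 2300, 0]) cube([6500, 200, 2400]);
translate([0, 200, 0]) cube([200, 2100, 2400]);
translate([6300, 200, 0]) cube([200, 2100, 2400]);
translate([3000, 200, 0]) cube([200, 500, 2400]);
translate([3000, 1700, 0]) cube([200, 600, 2400]);


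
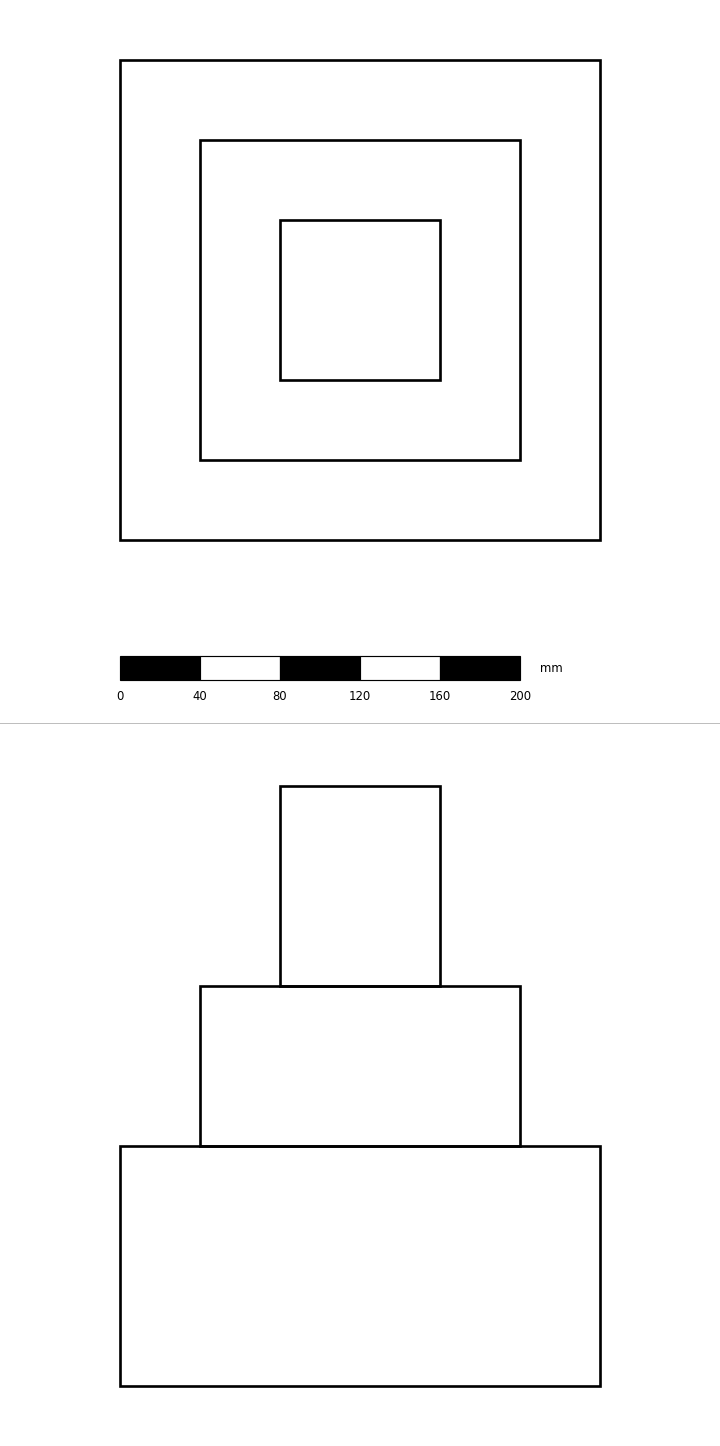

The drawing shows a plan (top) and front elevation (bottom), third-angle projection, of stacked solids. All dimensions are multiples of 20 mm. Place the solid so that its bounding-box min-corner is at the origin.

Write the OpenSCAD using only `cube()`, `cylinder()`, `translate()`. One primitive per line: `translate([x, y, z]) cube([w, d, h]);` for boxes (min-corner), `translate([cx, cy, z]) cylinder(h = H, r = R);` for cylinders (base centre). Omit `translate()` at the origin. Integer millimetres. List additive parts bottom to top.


cube([240, 240, 120]);
translate([40, 40, 120]) cube([160, 160, 80]);
translate([80, 80, 200]) cube([80, 80, 100]);


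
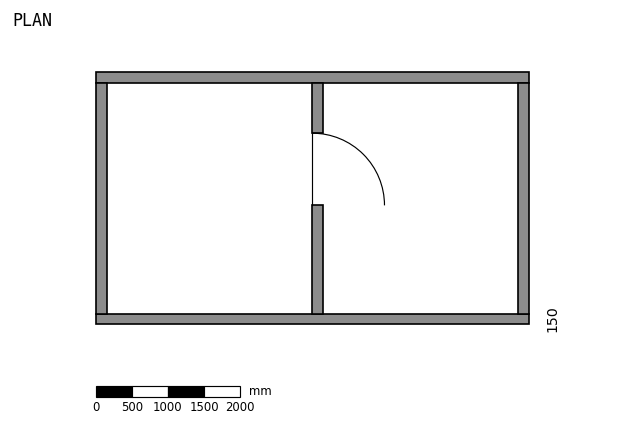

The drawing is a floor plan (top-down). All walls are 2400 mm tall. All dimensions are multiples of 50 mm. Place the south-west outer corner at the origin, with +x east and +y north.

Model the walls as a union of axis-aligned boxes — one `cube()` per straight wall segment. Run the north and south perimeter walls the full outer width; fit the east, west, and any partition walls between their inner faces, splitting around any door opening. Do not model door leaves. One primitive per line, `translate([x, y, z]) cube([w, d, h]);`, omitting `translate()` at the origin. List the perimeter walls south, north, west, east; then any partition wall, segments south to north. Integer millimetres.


cube([6000, 150, 2400]);
translate([0, 3350, 0]) cube([6000, 150, 2400]);
translate([0, 150, 0]) cube([150, 3200, 2400]);
translate([5850, 150, 0]) cube([150, 3200, 2400]);
translate([3000, 150, 0]) cube([150, 1500, 2400]);
translate([3000, 2650, 0]) cube([150, 700, 2400]);


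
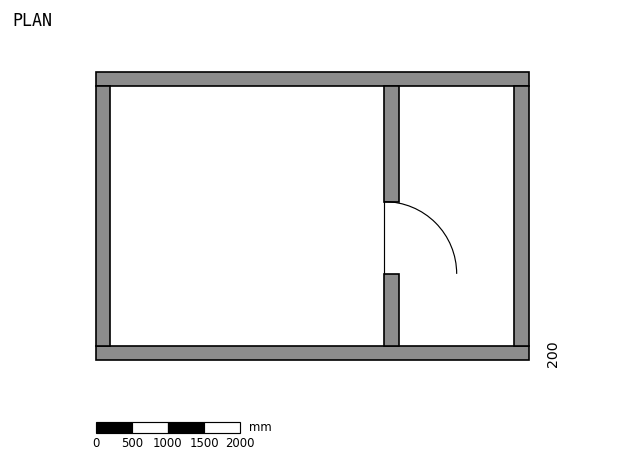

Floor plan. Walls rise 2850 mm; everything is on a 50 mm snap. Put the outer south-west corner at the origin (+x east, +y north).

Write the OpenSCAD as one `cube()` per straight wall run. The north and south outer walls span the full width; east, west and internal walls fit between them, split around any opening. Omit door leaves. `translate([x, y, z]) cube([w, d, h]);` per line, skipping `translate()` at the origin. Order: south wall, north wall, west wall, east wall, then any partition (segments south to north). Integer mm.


cube([6000, 200, 2850]);
translate([0, 3800, 0]) cube([6000, 200, 2850]);
translate([0, 200, 0]) cube([200, 3600, 2850]);
translate([5800, 200, 0]) cube([200, 3600, 2850]);
translate([4000, 200, 0]) cube([200, 1000, 2850]);
translate([4000, 2200, 0]) cube([200, 1600, 2850]);


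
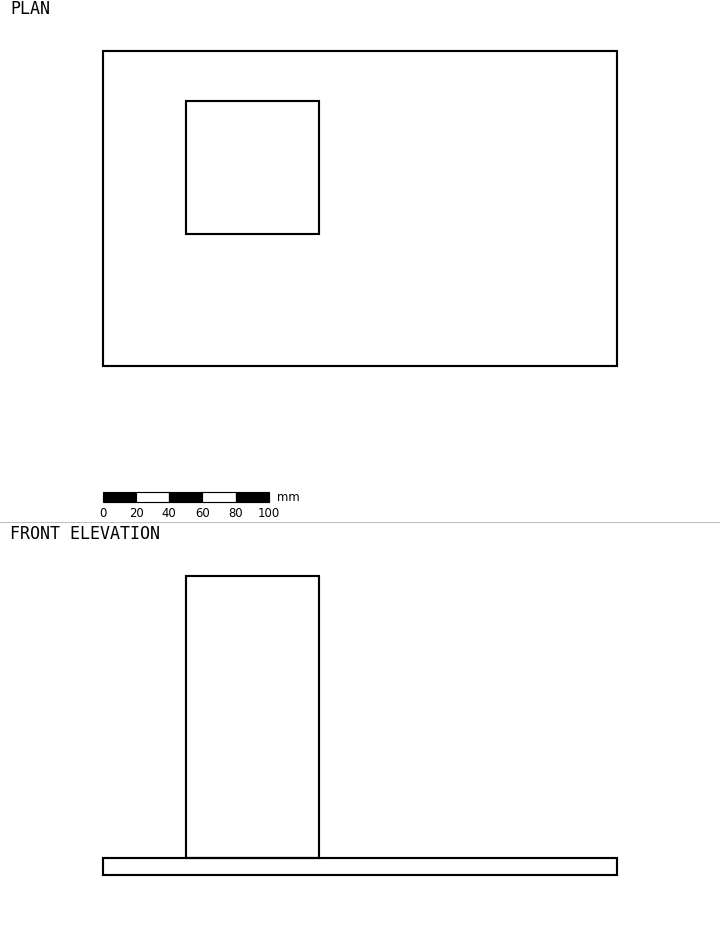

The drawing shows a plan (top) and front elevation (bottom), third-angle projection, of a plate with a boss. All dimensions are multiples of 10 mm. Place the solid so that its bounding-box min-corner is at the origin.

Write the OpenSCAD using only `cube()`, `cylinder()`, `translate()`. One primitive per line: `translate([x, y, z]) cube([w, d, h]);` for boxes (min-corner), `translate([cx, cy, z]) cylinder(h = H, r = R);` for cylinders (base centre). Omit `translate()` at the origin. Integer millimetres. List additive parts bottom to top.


cube([310, 190, 10]);
translate([50, 80, 10]) cube([80, 80, 170]);
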